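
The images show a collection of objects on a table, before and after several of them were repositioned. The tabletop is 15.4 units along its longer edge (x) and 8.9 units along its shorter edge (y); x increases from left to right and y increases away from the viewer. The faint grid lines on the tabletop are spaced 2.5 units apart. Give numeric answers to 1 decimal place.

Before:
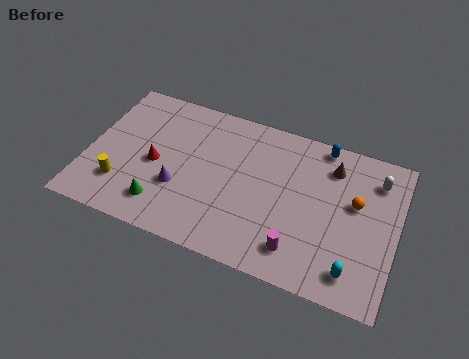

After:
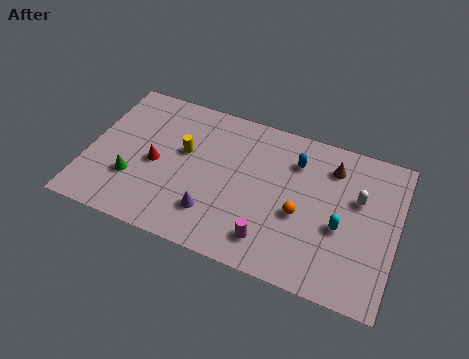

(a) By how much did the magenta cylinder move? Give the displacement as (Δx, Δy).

(-1.4, 0.0)

The magenta cylinder was at about (10.8, 1.7) and moved to about (9.4, 1.7).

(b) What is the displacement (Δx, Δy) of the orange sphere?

(-2.6, -1.6)

From the two frames, the orange sphere sits at roughly (13.3, 5.3) before and (10.7, 3.7) after.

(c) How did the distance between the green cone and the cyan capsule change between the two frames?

+0.8

They were about 9.5 units apart before and 10.3 after — 0.8 units further apart.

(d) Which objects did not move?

the red cone and the brown cone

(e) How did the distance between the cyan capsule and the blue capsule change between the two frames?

-3.0

The distance was about 6.9 in the first image and 3.9 in the second, so they moved 3.0 units closer together.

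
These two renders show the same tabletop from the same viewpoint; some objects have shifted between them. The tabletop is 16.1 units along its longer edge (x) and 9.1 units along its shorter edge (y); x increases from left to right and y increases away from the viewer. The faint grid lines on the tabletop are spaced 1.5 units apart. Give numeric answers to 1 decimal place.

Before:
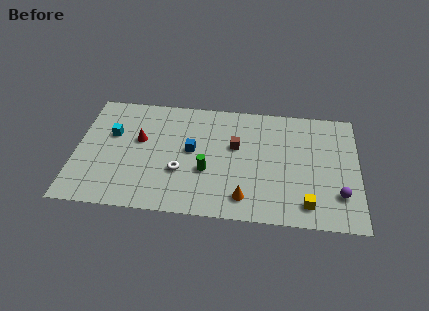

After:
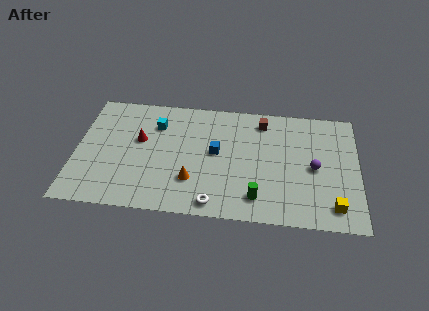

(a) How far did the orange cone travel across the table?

3.2

The orange cone was near (9.7, 1.6) before and (6.7, 2.6) after, so it travelled √(3.0² + 1.0²) ≈ 3.2 units.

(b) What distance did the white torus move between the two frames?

3.0

The white torus was near (6.0, 3.2) before and (8.0, 1.0) after, so it travelled √(2.0² + 2.2²) ≈ 3.0 units.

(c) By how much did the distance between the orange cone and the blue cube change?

-1.9

Before: roughly 4.5 units apart; after: 2.6. That's 1.9 units closer together.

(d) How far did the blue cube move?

1.4

The blue cube was near (6.6, 4.9) before and (8.0, 4.9) after, so it travelled √(1.4² + 0.0²) ≈ 1.4 units.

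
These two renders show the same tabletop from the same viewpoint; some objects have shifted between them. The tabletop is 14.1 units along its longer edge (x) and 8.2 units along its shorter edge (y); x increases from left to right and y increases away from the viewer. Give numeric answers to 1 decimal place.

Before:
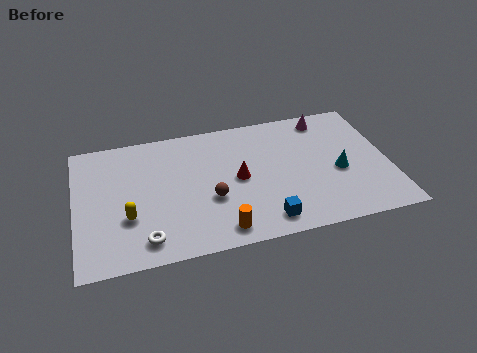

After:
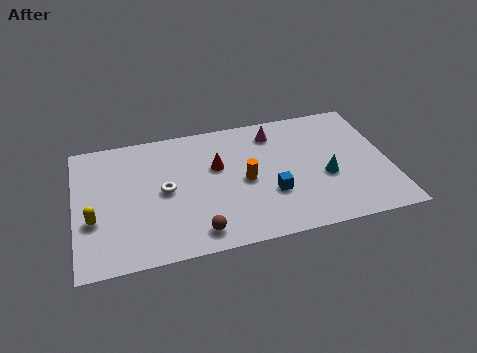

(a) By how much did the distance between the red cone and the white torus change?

-2.5

The distance was about 5.1 in the first image and 2.6 in the second, so they moved 2.5 units closer together.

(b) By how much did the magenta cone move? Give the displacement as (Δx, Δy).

(-2.4, -0.4)

From the two frames, the magenta cone sits at roughly (11.5, 7.1) before and (9.1, 6.7) after.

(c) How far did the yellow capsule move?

1.5

From (2.3, 2.8) to (0.8, 3.0), the yellow capsule covered √(1.5² + 0.2²) ≈ 1.5 units.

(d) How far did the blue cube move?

1.6

From (8.3, 1.2) to (8.7, 2.8), the blue cube covered √(0.4² + 1.6²) ≈ 1.6 units.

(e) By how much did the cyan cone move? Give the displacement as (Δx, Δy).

(-0.6, -0.2)

The cyan cone started near (11.8, 3.5) and ended near (11.2, 3.3).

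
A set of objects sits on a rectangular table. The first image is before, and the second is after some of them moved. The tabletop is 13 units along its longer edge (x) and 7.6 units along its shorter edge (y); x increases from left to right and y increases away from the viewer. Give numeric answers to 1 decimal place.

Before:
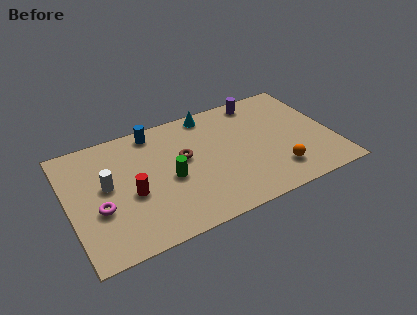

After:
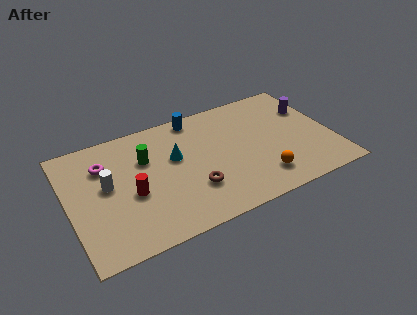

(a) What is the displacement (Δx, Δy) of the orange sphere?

(-0.8, -0.1)

The orange sphere was at about (10.0, 1.7) and moved to about (9.2, 1.6).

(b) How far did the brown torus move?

2.1

The brown torus moved from about (5.7, 4.4) to (5.9, 2.3), a distance of √(0.2² + 2.1²) ≈ 2.1.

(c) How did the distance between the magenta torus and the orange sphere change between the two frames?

-0.4

They were about 8.7 units apart before and 8.3 after — 0.4 units closer together.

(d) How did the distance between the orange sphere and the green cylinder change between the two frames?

+1.0

The distance was about 5.4 in the first image and 6.4 in the second, so they moved 1.0 units further apart.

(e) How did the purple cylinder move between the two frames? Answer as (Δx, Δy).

(2.4, -1.5)

The purple cylinder started near (9.8, 6.7) and ended near (12.2, 5.2).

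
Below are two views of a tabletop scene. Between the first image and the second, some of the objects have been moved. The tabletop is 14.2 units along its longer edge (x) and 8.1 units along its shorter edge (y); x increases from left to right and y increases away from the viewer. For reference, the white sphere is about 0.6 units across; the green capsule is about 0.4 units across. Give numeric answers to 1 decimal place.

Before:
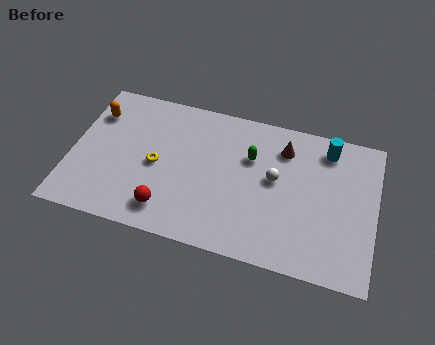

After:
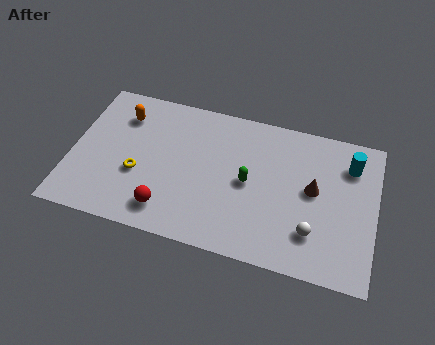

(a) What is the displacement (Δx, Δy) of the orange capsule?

(1.3, 0.2)

The orange capsule was at about (0.9, 6.0) and moved to about (2.2, 6.2).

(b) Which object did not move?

the red sphere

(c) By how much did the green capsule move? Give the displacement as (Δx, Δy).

(0.0, -1.4)

The green capsule started near (8.3, 5.4) and ended near (8.3, 4.0).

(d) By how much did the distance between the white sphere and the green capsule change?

+2.1

The distance was about 1.5 in the first image and 3.6 in the second, so they moved 2.1 units further apart.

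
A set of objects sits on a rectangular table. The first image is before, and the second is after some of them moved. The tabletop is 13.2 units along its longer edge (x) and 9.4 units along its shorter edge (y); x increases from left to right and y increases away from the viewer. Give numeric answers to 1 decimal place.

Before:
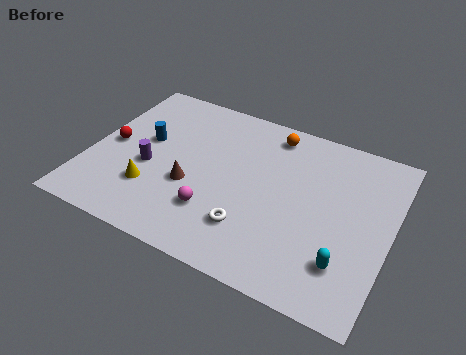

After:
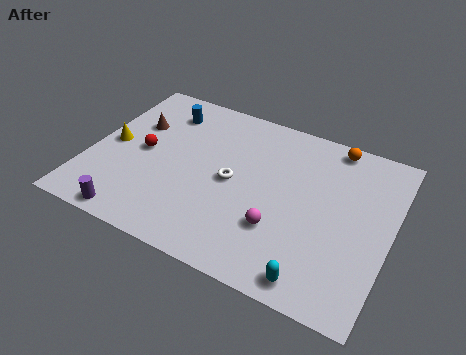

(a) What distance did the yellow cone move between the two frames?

2.8

From (3.0, 2.7) to (0.9, 4.6), the yellow cone covered √(2.1² + 1.9²) ≈ 2.8 units.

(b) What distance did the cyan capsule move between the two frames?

1.7

The cyan capsule was near (11.5, 2.3) before and (10.4, 1.0) after, so it travelled √(1.1² + 1.3²) ≈ 1.7 units.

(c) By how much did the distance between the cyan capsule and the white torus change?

+1.4

They were about 4.1 units apart before and 5.5 after — 1.4 units further apart.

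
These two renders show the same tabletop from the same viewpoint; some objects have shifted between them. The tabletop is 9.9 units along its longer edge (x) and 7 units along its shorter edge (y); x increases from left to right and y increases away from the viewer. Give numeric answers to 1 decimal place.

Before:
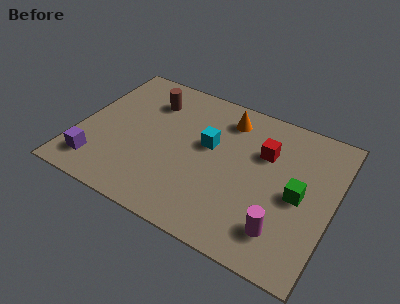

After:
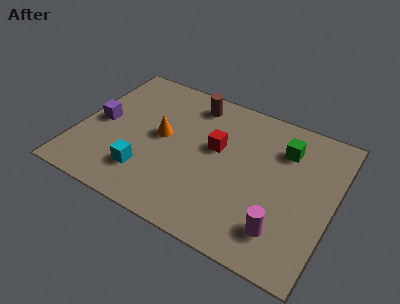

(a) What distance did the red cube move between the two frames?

1.9

From (7.1, 4.7) to (5.3, 4.1), the red cube covered √(1.8² + 0.6²) ≈ 1.9 units.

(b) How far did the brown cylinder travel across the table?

1.7

The brown cylinder was near (2.5, 5.3) before and (4.1, 5.9) after, so it travelled √(1.6² + 0.6²) ≈ 1.7 units.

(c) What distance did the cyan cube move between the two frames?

3.2

From (5.0, 4.1) to (2.9, 1.7), the cyan cube covered √(2.1² + 2.4²) ≈ 3.2 units.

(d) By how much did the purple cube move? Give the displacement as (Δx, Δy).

(-0.2, 2.1)

The purple cube started near (1.0, 1.3) and ended near (0.8, 3.4).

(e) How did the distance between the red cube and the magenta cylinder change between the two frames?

+0.5

Before: roughly 3.4 units apart; after: 3.9. That's 0.5 units further apart.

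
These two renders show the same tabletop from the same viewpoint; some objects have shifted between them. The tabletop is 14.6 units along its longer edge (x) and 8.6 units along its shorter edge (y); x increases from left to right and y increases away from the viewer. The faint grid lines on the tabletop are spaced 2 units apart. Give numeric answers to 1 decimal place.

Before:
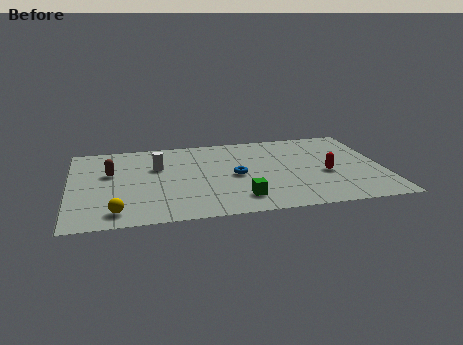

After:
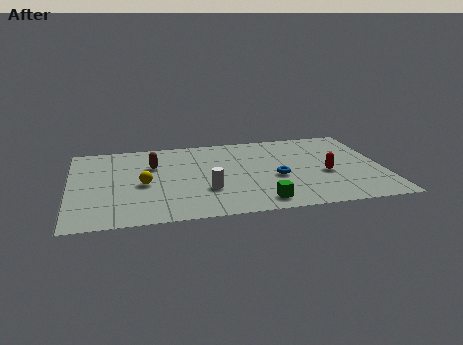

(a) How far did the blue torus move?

2.0

From (7.7, 4.1) to (9.6, 3.6), the blue torus covered √(1.9² + 0.5²) ≈ 2.0 units.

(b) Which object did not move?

the red capsule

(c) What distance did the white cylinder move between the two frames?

3.6

The white cylinder was near (4.1, 5.6) before and (6.3, 2.8) after, so it travelled √(2.2² + 2.8²) ≈ 3.6 units.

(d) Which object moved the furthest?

the white cylinder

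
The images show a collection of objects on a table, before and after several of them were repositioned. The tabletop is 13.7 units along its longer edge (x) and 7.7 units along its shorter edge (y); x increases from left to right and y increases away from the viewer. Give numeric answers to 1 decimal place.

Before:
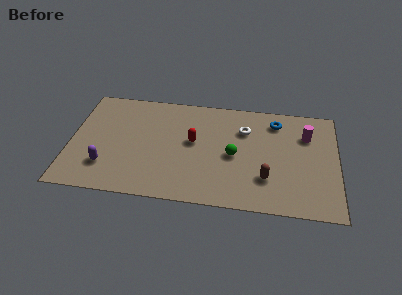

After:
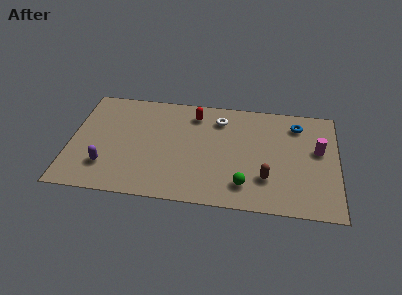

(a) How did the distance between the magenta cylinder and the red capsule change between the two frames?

+0.7

They were about 5.9 units apart before and 6.6 after — 0.7 units further apart.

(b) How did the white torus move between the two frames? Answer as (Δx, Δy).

(-1.3, 0.6)

The white torus started near (8.9, 5.5) and ended near (7.6, 6.1).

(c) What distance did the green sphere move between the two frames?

2.1

The green sphere was near (8.4, 3.6) before and (9.0, 1.6) after, so it travelled √(0.6² + 2.0²) ≈ 2.1 units.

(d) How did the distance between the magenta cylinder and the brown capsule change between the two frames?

-0.4

They were about 3.9 units apart before and 3.5 after — 0.4 units closer together.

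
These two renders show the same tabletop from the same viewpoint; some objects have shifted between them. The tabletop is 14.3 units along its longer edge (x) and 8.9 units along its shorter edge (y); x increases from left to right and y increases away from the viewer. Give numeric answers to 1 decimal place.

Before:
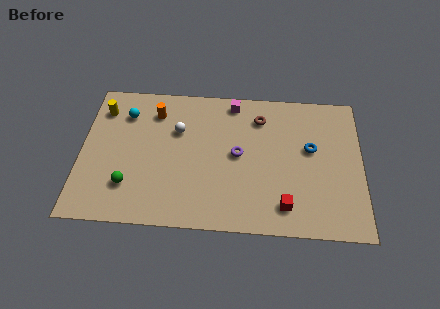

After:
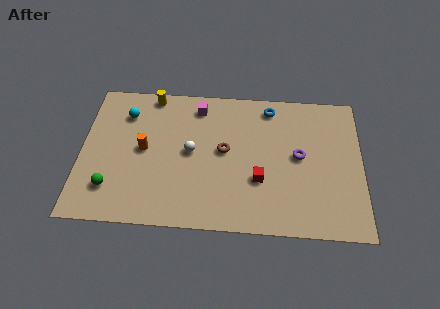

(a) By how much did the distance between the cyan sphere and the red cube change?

-1.9

They were about 9.7 units apart before and 7.8 after — 1.9 units closer together.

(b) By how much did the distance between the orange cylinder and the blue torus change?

-1.1

The distance was about 8.2 in the first image and 7.1 in the second, so they moved 1.1 units closer together.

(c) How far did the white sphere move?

1.5

From (4.9, 5.9) to (5.6, 4.6), the white sphere covered √(0.7² + 1.3²) ≈ 1.5 units.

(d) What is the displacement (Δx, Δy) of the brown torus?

(-1.8, -2.2)

The brown torus started near (9.1, 7.0) and ended near (7.3, 4.8).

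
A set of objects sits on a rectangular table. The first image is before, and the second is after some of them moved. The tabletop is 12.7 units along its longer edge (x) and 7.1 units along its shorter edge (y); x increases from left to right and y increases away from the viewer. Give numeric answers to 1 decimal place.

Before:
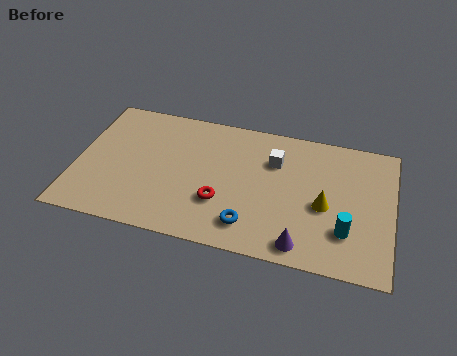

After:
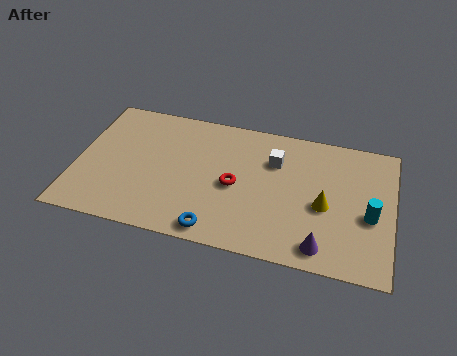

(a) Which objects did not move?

the yellow cone and the white cube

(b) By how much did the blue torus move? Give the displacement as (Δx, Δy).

(-1.3, -0.6)

The blue torus was at about (7.1, 1.4) and moved to about (5.8, 0.8).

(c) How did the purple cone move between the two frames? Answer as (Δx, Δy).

(0.8, 0.1)

From the two frames, the purple cone sits at roughly (9.2, 0.9) before and (10.0, 1.0) after.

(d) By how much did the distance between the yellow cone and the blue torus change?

+1.4

The distance was about 3.4 in the first image and 4.8 in the second, so they moved 1.4 units further apart.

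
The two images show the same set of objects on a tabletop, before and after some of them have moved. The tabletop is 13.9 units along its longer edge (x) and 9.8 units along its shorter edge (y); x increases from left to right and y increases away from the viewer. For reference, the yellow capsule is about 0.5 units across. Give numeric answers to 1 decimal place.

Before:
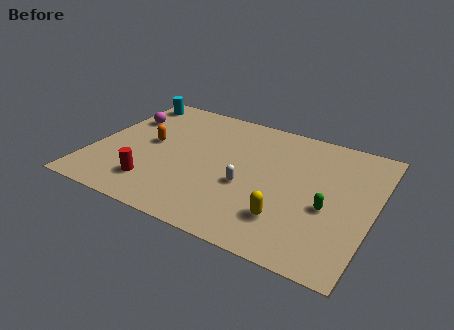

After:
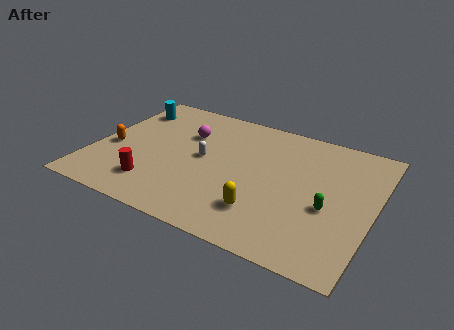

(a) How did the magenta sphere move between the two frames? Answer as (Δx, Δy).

(3.2, -0.1)

The magenta sphere was at about (1.1, 6.8) and moved to about (4.3, 6.7).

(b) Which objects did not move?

the green capsule and the red cylinder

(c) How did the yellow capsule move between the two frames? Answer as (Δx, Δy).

(-1.2, 0.0)

From the two frames, the yellow capsule sits at roughly (10.0, 2.4) before and (8.8, 2.4) after.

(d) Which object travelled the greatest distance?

the magenta sphere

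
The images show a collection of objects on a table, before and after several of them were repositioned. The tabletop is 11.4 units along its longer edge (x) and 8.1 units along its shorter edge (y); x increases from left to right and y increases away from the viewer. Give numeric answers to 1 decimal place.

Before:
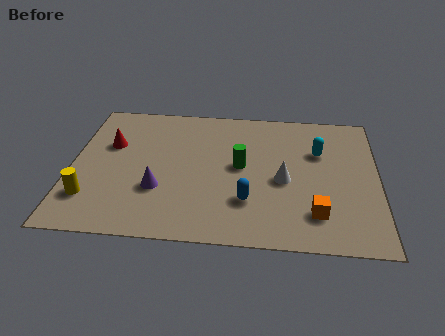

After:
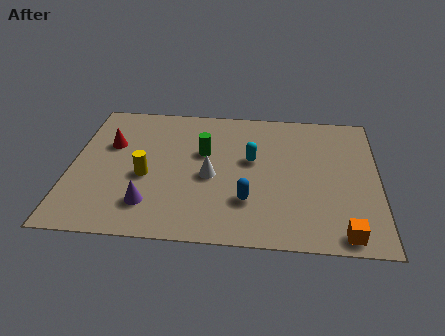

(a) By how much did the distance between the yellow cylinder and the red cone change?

-1.0

The distance was about 3.3 in the first image and 2.3 in the second, so they moved 1.0 units closer together.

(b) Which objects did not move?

the red cone and the blue capsule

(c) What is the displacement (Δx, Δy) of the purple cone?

(-0.3, -0.9)

From the two frames, the purple cone sits at roughly (3.3, 2.7) before and (3.0, 1.8) after.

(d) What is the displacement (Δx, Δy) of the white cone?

(-2.7, 0.0)

The white cone was at about (7.9, 3.6) and moved to about (5.2, 3.6).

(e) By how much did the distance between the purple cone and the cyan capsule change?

-1.8

They were about 6.5 units apart before and 4.7 after — 1.8 units closer together.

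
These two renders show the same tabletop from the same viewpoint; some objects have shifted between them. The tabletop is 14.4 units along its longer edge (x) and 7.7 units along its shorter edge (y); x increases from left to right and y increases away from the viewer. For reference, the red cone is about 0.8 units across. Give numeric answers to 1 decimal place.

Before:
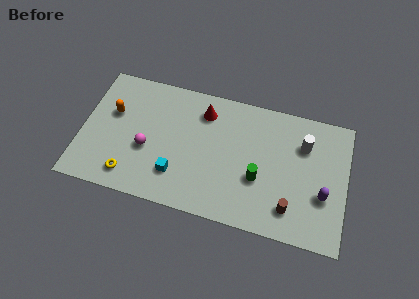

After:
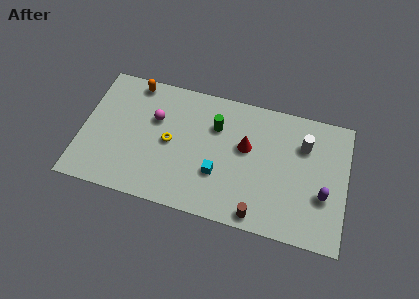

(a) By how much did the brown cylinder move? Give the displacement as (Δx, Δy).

(-1.7, -0.8)

The brown cylinder started near (11.5, 1.6) and ended near (9.8, 0.8).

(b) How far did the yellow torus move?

3.2

From (2.8, 1.3) to (4.8, 3.8), the yellow torus covered √(2.0² + 2.5²) ≈ 3.2 units.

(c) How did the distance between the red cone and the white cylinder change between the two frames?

-2.3

They were about 5.5 units apart before and 3.2 after — 2.3 units closer together.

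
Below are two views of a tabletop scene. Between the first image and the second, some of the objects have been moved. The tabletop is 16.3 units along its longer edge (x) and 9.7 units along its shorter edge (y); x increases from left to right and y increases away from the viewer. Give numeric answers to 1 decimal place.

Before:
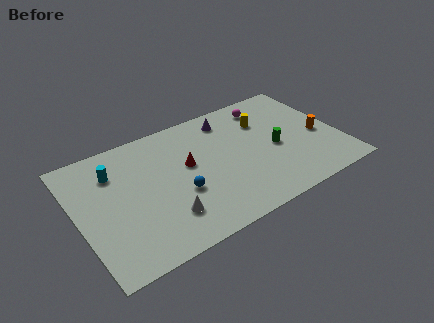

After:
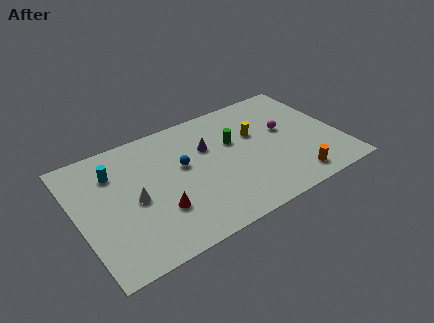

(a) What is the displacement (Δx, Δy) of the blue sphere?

(0.5, 2.0)

The blue sphere started near (6.1, 3.7) and ended near (6.6, 5.7).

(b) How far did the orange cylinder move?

3.6

From (15.1, 4.2) to (12.9, 1.4), the orange cylinder covered √(2.2² + 2.8²) ≈ 3.6 units.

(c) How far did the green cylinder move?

2.9

The green cylinder was near (12.3, 4.4) before and (9.9, 6.1) after, so it travelled √(2.4² + 1.7²) ≈ 2.9 units.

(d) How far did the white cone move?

2.6

The white cone moved from about (5.0, 2.4) to (3.4, 4.5), a distance of √(1.6² + 2.1²) ≈ 2.6.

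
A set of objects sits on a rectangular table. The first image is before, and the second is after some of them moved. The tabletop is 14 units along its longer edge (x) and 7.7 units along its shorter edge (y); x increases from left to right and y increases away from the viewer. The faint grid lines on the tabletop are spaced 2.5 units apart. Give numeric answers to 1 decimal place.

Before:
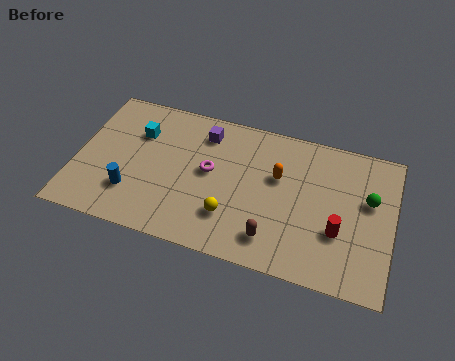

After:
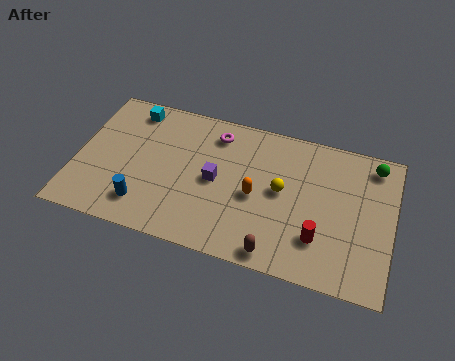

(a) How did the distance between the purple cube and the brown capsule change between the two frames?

-1.6

They were about 5.8 units apart before and 4.2 after — 1.6 units closer together.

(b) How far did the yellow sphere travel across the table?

2.9

The yellow sphere moved from about (7.0, 2.1) to (9.1, 4.1), a distance of √(2.1² + 2.0²) ≈ 2.9.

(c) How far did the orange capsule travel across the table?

1.6

From (8.9, 4.8) to (8.0, 3.5), the orange capsule covered √(0.9² + 1.3²) ≈ 1.6 units.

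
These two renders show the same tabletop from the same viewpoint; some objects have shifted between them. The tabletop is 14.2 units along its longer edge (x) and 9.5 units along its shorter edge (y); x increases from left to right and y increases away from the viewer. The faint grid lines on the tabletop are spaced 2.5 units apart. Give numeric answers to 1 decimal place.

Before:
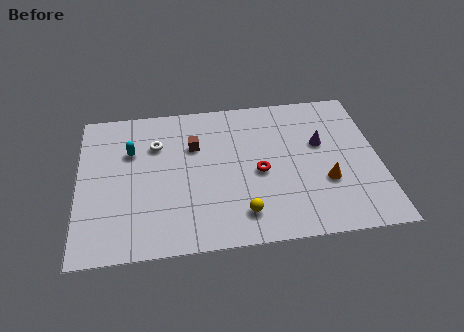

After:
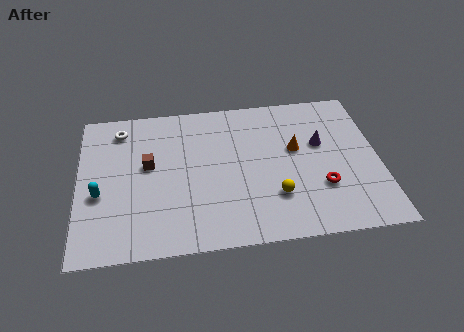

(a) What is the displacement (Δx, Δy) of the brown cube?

(-2.2, -1.0)

The brown cube was at about (5.5, 6.4) and moved to about (3.3, 5.4).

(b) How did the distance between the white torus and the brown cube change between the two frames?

+1.0

The distance was about 1.8 in the first image and 2.8 in the second, so they moved 1.0 units further apart.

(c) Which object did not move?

the purple cone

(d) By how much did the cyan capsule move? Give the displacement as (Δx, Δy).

(-1.5, -2.6)

From the two frames, the cyan capsule sits at roughly (2.5, 6.4) before and (1.0, 3.8) after.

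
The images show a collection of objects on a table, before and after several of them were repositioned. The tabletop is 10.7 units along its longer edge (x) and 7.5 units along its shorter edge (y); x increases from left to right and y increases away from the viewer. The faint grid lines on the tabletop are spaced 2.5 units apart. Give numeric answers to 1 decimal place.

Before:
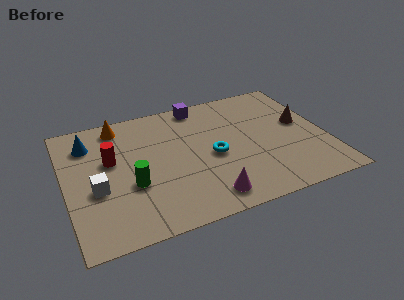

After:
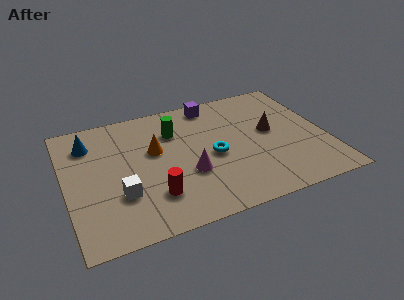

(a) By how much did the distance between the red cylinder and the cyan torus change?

-1.2

They were about 4.2 units apart before and 3.0 after — 1.2 units closer together.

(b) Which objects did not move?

the cyan torus and the blue cone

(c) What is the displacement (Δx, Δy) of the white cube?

(0.9, -0.6)

From the two frames, the white cube sits at roughly (1.2, 3.0) before and (2.1, 2.4) after.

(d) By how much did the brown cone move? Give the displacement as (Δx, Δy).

(-1.3, -0.1)

The brown cone was at about (9.8, 4.2) and moved to about (8.5, 4.1).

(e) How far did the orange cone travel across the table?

2.4

The orange cone was near (2.4, 6.5) before and (3.7, 4.5) after, so it travelled √(1.3² + 2.0²) ≈ 2.4 units.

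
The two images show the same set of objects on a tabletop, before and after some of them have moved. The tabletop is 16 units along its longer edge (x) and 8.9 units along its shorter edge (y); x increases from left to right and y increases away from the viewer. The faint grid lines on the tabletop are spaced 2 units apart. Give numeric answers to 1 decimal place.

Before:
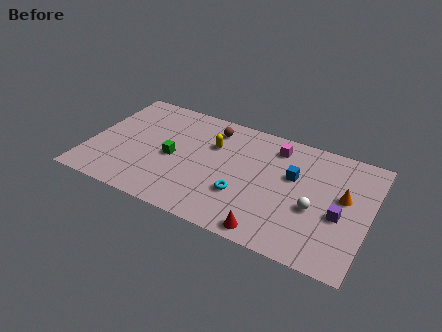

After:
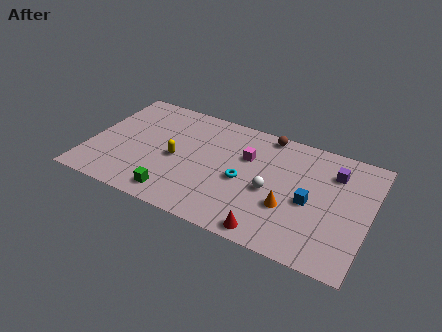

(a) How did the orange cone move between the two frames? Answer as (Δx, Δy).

(-2.9, -2.0)

From the two frames, the orange cone sits at roughly (14.5, 5.1) before and (11.6, 3.1) after.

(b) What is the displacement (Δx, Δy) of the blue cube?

(1.1, -1.5)

From the two frames, the blue cube sits at roughly (11.6, 5.5) before and (12.7, 4.0) after.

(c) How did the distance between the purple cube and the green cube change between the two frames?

+0.5

They were about 9.6 units apart before and 10.1 after — 0.5 units further apart.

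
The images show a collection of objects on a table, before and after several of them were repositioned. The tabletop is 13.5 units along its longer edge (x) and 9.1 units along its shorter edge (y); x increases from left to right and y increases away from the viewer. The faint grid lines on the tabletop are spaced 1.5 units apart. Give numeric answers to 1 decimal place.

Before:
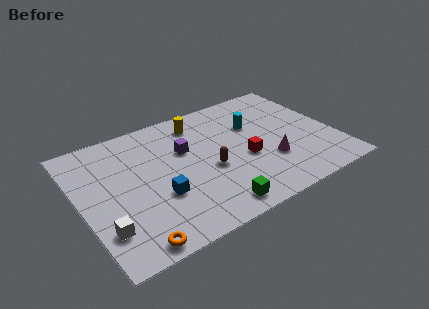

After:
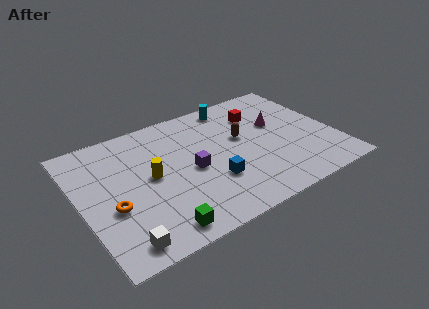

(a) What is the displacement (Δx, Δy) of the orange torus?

(-0.6, 2.7)

The orange torus was at about (2.1, 0.8) and moved to about (1.5, 3.5).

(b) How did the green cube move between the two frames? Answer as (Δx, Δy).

(-2.9, 0.0)

The green cube was at about (6.4, 1.1) and moved to about (3.5, 1.1).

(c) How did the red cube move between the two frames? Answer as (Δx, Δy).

(1.3, 3.0)

The red cube started near (8.6, 3.7) and ended near (9.9, 6.7).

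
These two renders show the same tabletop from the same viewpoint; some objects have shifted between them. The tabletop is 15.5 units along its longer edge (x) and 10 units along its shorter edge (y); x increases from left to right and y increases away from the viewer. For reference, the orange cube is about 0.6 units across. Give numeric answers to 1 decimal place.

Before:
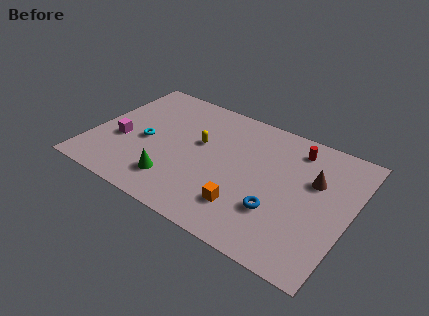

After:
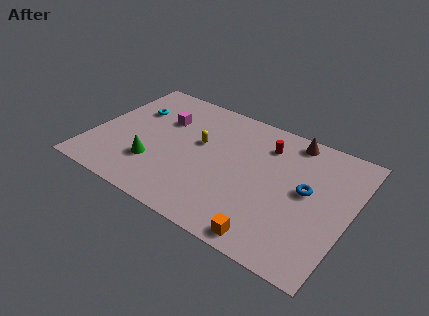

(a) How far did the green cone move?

1.6

From (5.4, 2.2) to (4.0, 2.9), the green cone covered √(1.4² + 0.7²) ≈ 1.6 units.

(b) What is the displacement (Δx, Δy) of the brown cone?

(-1.7, 2.5)

The brown cone started near (13.2, 6.4) and ended near (11.5, 8.9).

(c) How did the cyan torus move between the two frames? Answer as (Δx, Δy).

(-1.2, 2.3)

From the two frames, the cyan torus sits at roughly (3.2, 4.5) before and (2.0, 6.8) after.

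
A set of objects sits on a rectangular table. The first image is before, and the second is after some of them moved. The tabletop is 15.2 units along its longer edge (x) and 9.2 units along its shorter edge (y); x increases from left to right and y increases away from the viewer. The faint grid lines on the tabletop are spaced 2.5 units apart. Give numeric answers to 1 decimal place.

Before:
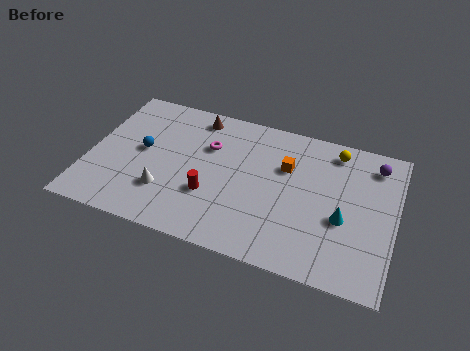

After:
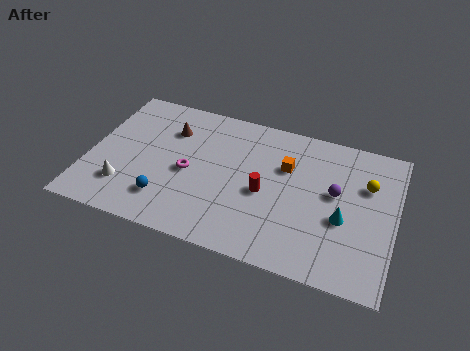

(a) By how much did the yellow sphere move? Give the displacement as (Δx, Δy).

(1.7, -1.7)

The yellow sphere started near (12.0, 7.9) and ended near (13.7, 6.2).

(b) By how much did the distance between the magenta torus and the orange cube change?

+1.2

Before: roughly 3.9 units apart; after: 5.1. That's 1.2 units further apart.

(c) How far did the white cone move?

2.0

The white cone was near (4.0, 2.6) before and (2.0, 2.3) after, so it travelled √(2.0² + 0.3²) ≈ 2.0 units.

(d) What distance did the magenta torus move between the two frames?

2.2

The magenta torus moved from about (5.8, 6.2) to (5.0, 4.2), a distance of √(0.8² + 2.0²) ≈ 2.2.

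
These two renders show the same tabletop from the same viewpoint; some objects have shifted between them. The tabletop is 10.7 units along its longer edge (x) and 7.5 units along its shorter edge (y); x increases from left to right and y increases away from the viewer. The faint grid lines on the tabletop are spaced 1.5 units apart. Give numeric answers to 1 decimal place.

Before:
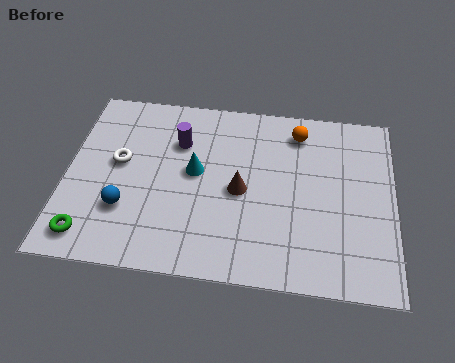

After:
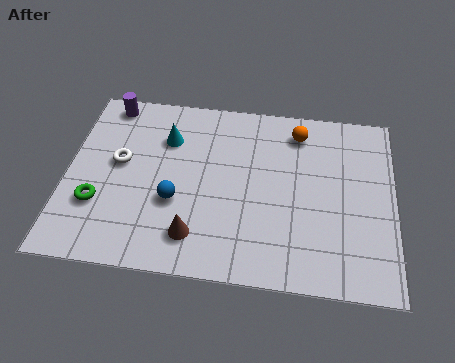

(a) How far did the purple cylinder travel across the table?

2.8

The purple cylinder was near (3.6, 5.3) before and (1.2, 6.7) after, so it travelled √(2.4² + 1.4²) ≈ 2.8 units.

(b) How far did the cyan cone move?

1.6

From (4.2, 4.1) to (3.2, 5.4), the cyan cone covered √(1.0² + 1.3²) ≈ 1.6 units.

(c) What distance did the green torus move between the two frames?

1.3

The green torus moved from about (0.9, 1.1) to (1.1, 2.4), a distance of √(0.2² + 1.3²) ≈ 1.3.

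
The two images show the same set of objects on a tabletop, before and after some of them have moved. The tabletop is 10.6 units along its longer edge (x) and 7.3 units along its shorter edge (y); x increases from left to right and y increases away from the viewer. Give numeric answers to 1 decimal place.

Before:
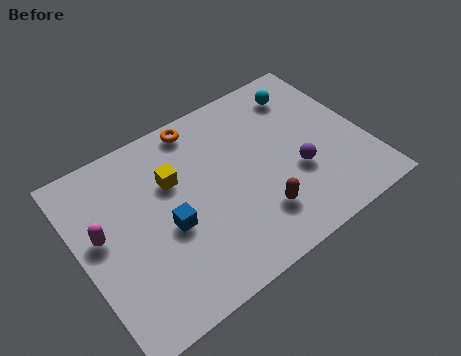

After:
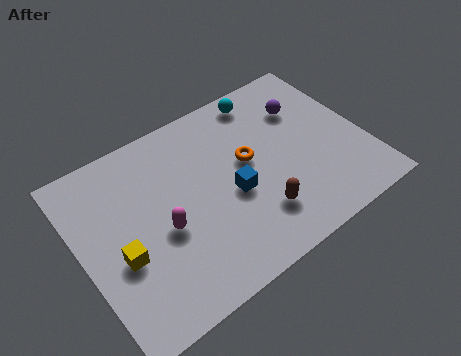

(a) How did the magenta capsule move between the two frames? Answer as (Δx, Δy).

(2.1, -1.0)

The magenta capsule started near (0.8, 4.1) and ended near (2.9, 3.1).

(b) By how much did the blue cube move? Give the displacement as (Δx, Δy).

(2.4, 0.0)

The blue cube was at about (3.1, 3.1) and moved to about (5.5, 3.1).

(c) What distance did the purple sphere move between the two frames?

2.6

The purple sphere moved from about (7.9, 2.7) to (8.7, 5.2), a distance of √(0.8² + 2.5²) ≈ 2.6.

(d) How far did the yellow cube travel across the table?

3.0

From (3.6, 4.8) to (1.3, 2.9), the yellow cube covered √(2.3² + 1.9²) ≈ 3.0 units.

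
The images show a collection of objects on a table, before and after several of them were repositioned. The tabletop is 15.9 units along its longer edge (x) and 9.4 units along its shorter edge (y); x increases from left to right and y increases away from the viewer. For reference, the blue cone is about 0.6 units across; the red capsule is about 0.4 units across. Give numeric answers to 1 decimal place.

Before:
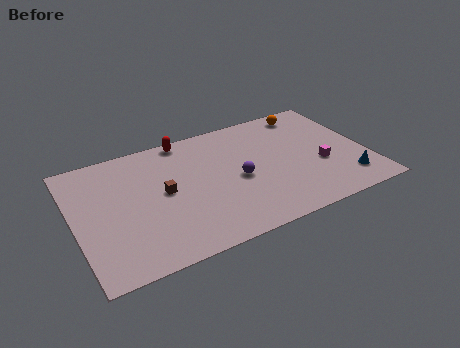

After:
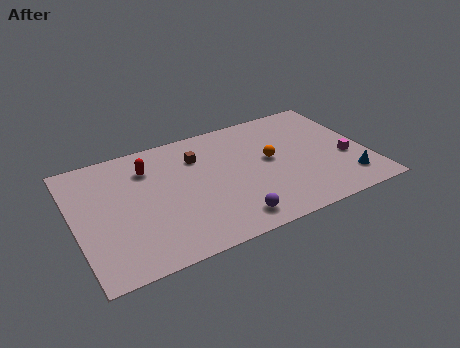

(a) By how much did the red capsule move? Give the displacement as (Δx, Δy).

(-2.2, -1.5)

From the two frames, the red capsule sits at roughly (6.4, 8.6) before and (4.2, 7.1) after.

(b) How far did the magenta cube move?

1.4

The magenta cube moved from about (13.3, 3.6) to (14.7, 3.6), a distance of √(1.4² + 0.0²) ≈ 1.4.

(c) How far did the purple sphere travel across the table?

3.0

The purple sphere moved from about (8.8, 4.3) to (8.0, 1.4), a distance of √(0.8² + 2.9²) ≈ 3.0.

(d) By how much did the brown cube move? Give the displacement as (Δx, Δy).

(2.1, 2.0)

From the two frames, the brown cube sits at roughly (4.8, 4.9) before and (6.9, 6.9) after.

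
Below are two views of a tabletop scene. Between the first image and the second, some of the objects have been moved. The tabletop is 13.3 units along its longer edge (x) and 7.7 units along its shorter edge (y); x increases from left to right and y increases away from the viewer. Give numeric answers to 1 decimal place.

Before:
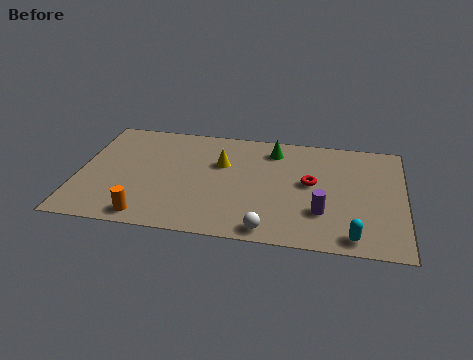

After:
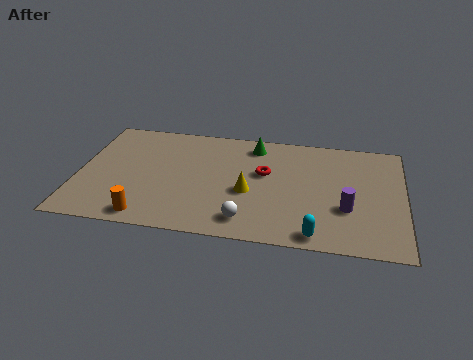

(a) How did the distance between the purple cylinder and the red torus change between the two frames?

+1.9

Before: roughly 2.0 units apart; after: 3.9. That's 1.9 units further apart.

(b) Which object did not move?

the orange cylinder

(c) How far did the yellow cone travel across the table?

2.2

From (5.8, 5.0) to (7.0, 3.2), the yellow cone covered √(1.2² + 1.8²) ≈ 2.2 units.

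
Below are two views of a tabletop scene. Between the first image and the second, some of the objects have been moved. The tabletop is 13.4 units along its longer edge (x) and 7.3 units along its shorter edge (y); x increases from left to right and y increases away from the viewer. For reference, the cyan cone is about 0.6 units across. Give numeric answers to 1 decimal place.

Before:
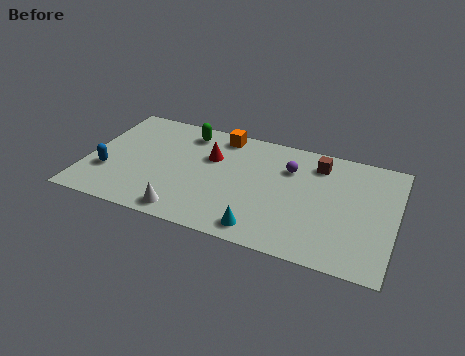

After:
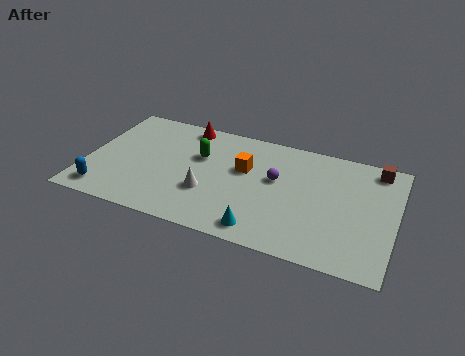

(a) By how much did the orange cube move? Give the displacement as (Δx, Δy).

(1.2, -1.9)

From the two frames, the orange cube sits at roughly (5.6, 6.4) before and (6.8, 4.5) after.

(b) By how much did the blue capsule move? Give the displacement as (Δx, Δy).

(0.0, -1.3)

From the two frames, the blue capsule sits at roughly (1.0, 2.4) before and (1.0, 1.1) after.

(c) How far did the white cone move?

1.8

From (4.6, 0.9) to (5.4, 2.5), the white cone covered √(0.8² + 1.6²) ≈ 1.8 units.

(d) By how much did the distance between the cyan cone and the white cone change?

-0.4

The distance was about 3.3 in the first image and 2.9 in the second, so they moved 0.4 units closer together.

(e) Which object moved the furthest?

the brown cube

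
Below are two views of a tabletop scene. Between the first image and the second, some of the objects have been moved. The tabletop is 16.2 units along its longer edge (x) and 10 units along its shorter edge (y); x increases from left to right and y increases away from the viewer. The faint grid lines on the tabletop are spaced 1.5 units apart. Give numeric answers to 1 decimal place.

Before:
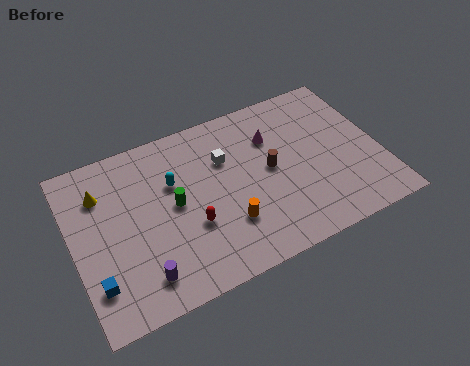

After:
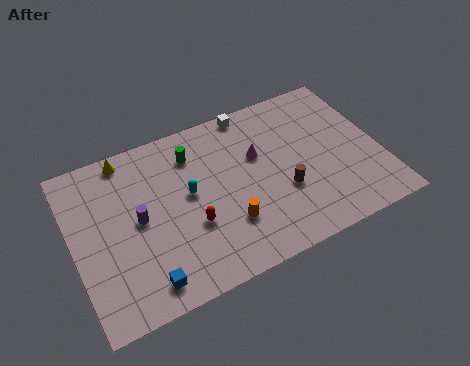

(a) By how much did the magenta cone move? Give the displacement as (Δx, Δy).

(-0.9, -0.8)

From the two frames, the magenta cone sits at roughly (10.8, 7.1) before and (9.9, 6.3) after.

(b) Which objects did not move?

the orange cylinder and the red capsule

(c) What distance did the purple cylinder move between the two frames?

3.3

The purple cylinder was near (3.2, 1.8) before and (3.4, 5.1) after, so it travelled √(0.2² + 3.3²) ≈ 3.3 units.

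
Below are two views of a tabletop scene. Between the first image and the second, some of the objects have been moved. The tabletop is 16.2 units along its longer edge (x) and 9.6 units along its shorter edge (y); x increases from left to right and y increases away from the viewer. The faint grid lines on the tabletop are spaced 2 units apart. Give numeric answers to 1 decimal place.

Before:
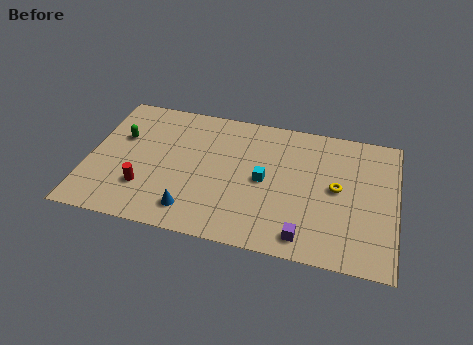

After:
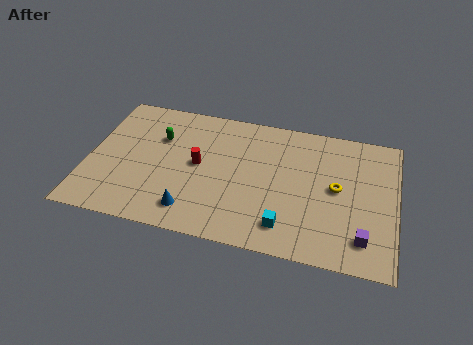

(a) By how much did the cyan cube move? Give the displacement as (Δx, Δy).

(1.3, -2.9)

The cyan cube started near (9.3, 4.7) and ended near (10.6, 1.8).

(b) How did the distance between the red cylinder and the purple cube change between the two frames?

+0.7

The distance was about 8.6 in the first image and 9.3 in the second, so they moved 0.7 units further apart.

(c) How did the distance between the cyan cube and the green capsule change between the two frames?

+0.6

The distance was about 7.8 in the first image and 8.4 in the second, so they moved 0.6 units further apart.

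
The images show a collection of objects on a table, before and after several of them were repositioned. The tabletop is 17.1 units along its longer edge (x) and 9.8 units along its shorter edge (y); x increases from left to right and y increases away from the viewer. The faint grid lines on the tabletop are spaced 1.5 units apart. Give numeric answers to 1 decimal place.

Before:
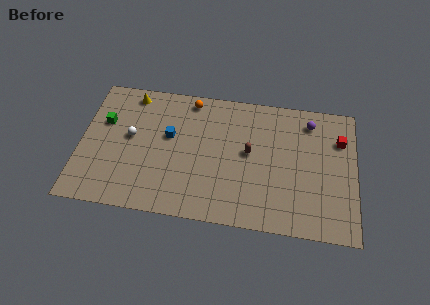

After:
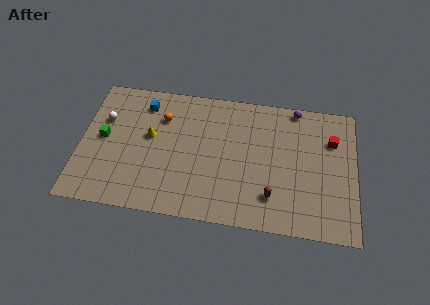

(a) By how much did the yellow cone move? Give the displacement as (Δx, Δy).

(1.3, -3.0)

From the two frames, the yellow cone sits at roughly (3.0, 8.6) before and (4.3, 5.6) after.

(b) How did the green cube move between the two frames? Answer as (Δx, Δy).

(0.0, -1.2)

The green cube was at about (1.4, 6.3) and moved to about (1.4, 5.1).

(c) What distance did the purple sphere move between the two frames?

1.3

The purple sphere moved from about (14.2, 8.1) to (13.3, 9.0), a distance of √(0.9² + 0.9²) ≈ 1.3.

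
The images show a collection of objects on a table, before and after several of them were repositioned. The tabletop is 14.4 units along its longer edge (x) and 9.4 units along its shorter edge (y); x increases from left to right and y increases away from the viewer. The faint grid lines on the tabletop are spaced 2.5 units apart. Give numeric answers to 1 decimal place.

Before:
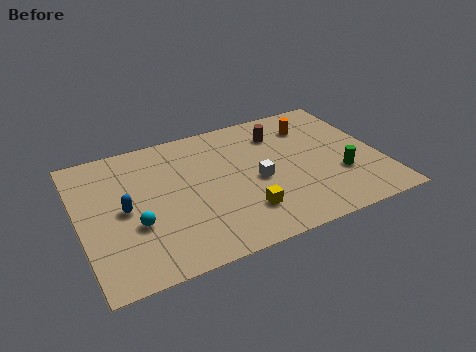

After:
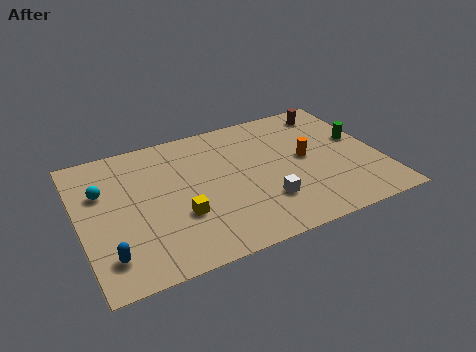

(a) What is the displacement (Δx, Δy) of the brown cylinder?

(2.7, 0.8)

The brown cylinder was at about (9.9, 7.2) and moved to about (12.6, 8.0).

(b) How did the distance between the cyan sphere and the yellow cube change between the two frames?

-0.6

Before: roughly 5.1 units apart; after: 4.5. That's 0.6 units closer together.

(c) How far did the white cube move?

1.6

From (8.4, 4.2) to (8.6, 2.6), the white cube covered √(0.2² + 1.6²) ≈ 1.6 units.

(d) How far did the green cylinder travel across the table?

2.6

The green cylinder was near (12.3, 3.1) before and (13.6, 5.4) after, so it travelled √(1.3² + 2.3²) ≈ 2.6 units.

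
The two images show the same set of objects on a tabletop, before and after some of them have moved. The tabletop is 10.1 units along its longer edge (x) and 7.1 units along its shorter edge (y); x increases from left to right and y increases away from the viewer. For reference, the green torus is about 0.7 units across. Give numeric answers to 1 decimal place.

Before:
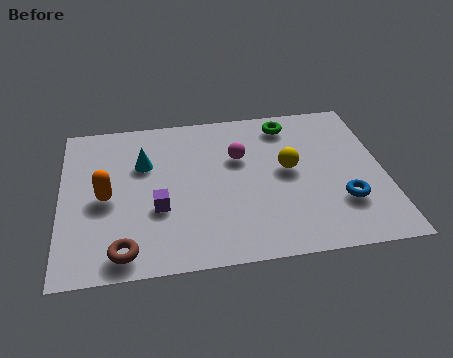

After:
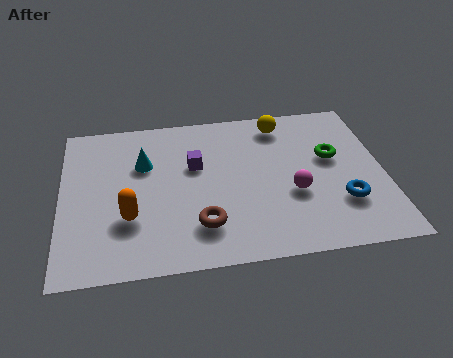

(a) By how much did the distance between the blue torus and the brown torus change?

-2.5

The distance was about 6.9 in the first image and 4.4 in the second, so they moved 2.5 units closer together.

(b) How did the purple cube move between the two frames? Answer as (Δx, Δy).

(1.2, 1.8)

The purple cube was at about (3.0, 2.6) and moved to about (4.2, 4.4).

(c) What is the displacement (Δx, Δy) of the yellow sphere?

(-0.1, 2.2)

From the two frames, the yellow sphere sits at roughly (7.1, 3.8) before and (7.0, 6.0) after.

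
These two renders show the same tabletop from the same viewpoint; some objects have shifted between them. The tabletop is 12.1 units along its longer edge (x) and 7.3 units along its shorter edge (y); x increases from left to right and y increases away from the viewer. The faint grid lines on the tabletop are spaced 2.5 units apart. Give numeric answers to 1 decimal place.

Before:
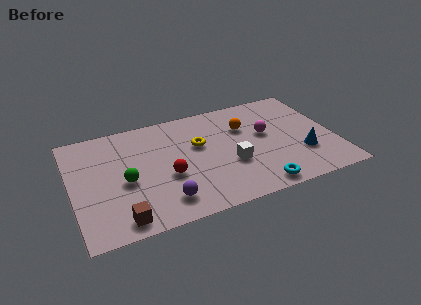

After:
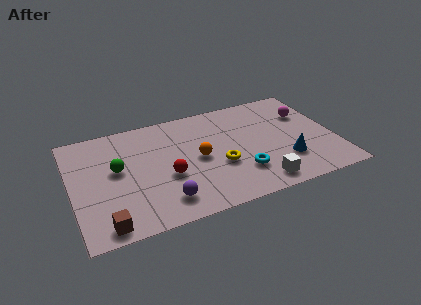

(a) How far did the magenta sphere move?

2.2

From (9.0, 4.2) to (11.0, 5.0), the magenta sphere covered √(2.0² + 0.8²) ≈ 2.2 units.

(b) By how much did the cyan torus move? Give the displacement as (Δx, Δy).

(-0.6, 1.2)

From the two frames, the cyan torus sits at roughly (8.2, 0.8) before and (7.6, 2.0) after.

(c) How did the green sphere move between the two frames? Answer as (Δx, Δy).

(-0.3, 0.9)

From the two frames, the green sphere sits at roughly (2.4, 3.2) before and (2.1, 4.1) after.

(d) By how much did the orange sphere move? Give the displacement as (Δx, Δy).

(-2.3, -1.4)

The orange sphere started near (8.1, 5.0) and ended near (5.8, 3.6).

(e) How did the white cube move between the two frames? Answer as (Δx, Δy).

(1.1, -1.7)

The white cube was at about (7.2, 2.7) and moved to about (8.3, 1.0).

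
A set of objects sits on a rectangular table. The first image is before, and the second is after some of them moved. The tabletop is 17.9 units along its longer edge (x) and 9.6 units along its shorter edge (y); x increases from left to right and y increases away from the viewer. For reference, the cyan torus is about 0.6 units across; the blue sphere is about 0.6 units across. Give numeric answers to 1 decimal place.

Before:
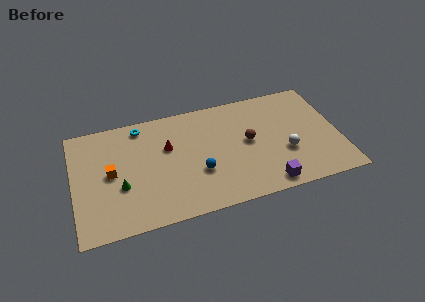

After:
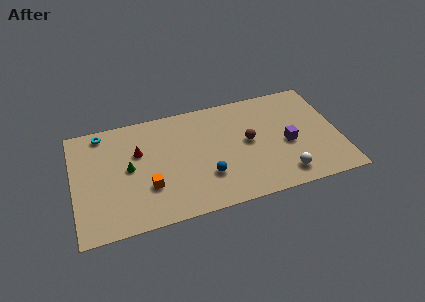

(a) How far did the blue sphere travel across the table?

0.7

The blue sphere moved from about (8.3, 3.4) to (8.8, 2.9), a distance of √(0.5² + 0.5²) ≈ 0.7.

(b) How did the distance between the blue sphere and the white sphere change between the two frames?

-0.6

The distance was about 5.9 in the first image and 5.3 in the second, so they moved 0.6 units closer together.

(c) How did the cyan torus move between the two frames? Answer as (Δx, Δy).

(-2.6, 0.1)

The cyan torus was at about (4.7, 8.4) and moved to about (2.1, 8.5).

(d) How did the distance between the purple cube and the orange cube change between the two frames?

-1.3

The distance was about 10.9 in the first image and 9.6 in the second, so they moved 1.3 units closer together.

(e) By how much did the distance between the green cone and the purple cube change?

+0.8

Before: roughly 9.9 units apart; after: 10.7. That's 0.8 units further apart.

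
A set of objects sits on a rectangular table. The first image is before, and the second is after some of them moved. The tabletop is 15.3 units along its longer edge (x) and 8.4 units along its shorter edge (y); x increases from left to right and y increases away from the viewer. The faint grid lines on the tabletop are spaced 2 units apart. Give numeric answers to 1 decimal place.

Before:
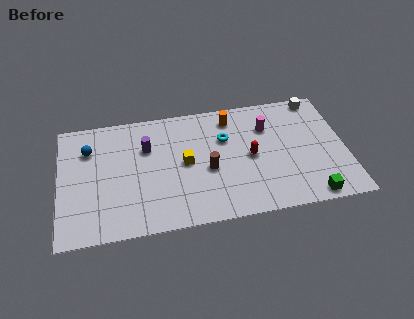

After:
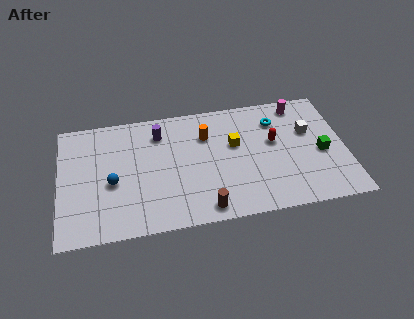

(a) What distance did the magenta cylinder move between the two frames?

2.2

The magenta cylinder moved from about (11.2, 6.0) to (13.0, 7.3), a distance of √(1.8² + 1.3²) ≈ 2.2.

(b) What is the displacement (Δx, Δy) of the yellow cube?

(2.7, 0.8)

From the two frames, the yellow cube sits at roughly (6.7, 4.3) before and (9.4, 5.1) after.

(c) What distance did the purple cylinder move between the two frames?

1.1

The purple cylinder was near (4.7, 5.7) before and (5.4, 6.6) after, so it travelled √(0.7² + 0.9²) ≈ 1.1 units.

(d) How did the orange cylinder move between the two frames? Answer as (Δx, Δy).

(-1.4, -1.0)

The orange cylinder was at about (9.3, 7.0) and moved to about (7.9, 6.0).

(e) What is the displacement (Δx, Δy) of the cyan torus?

(2.8, 0.8)

From the two frames, the cyan torus sits at roughly (8.9, 5.6) before and (11.7, 6.4) after.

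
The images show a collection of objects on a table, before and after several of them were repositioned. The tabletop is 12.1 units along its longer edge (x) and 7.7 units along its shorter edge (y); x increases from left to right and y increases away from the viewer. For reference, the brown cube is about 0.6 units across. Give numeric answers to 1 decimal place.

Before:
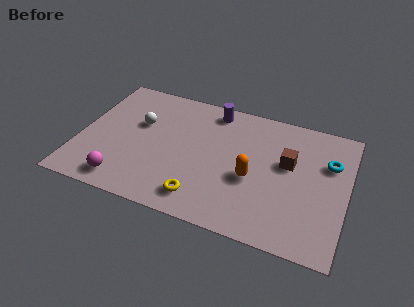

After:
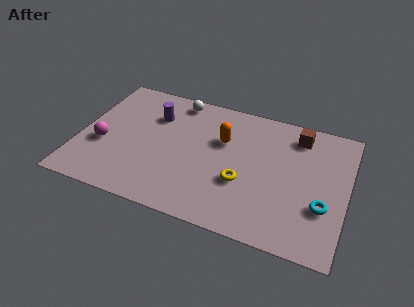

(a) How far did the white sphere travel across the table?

2.5

The white sphere moved from about (2.6, 4.8) to (4.1, 6.8), a distance of √(1.5² + 2.0²) ≈ 2.5.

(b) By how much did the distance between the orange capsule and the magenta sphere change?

-0.3

The distance was about 6.0 in the first image and 5.7 in the second, so they moved 0.3 units closer together.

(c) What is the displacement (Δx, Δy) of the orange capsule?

(-1.5, 1.8)

The orange capsule was at about (7.9, 3.2) and moved to about (6.4, 5.0).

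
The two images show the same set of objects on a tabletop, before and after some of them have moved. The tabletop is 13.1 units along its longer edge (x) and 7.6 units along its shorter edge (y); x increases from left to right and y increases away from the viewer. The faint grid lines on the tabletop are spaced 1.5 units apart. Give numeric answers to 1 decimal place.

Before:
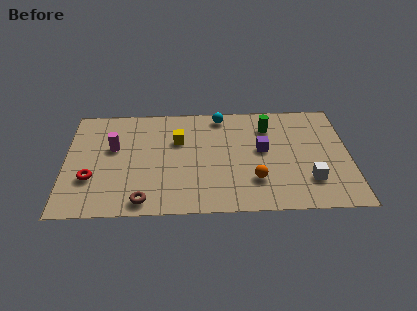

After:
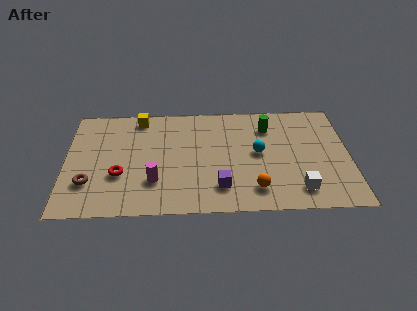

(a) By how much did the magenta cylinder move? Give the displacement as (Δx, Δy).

(1.9, -2.4)

The magenta cylinder was at about (2.2, 4.6) and moved to about (4.1, 2.2).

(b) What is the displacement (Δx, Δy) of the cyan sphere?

(1.7, -2.7)

The cyan sphere started near (7.2, 6.7) and ended near (8.9, 4.0).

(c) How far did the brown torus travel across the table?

2.8

The brown torus moved from about (3.6, 0.9) to (1.1, 2.2), a distance of √(2.5² + 1.3²) ≈ 2.8.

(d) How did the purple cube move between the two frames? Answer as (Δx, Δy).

(-2.0, -2.5)

From the two frames, the purple cube sits at roughly (9.1, 4.2) before and (7.1, 1.7) after.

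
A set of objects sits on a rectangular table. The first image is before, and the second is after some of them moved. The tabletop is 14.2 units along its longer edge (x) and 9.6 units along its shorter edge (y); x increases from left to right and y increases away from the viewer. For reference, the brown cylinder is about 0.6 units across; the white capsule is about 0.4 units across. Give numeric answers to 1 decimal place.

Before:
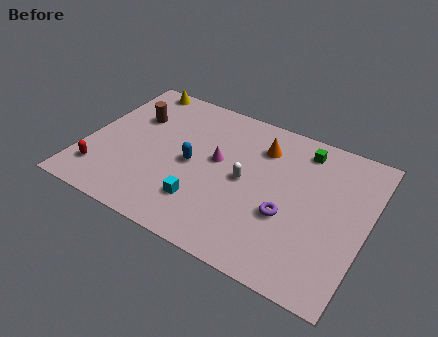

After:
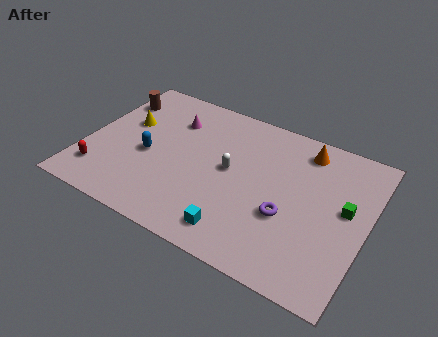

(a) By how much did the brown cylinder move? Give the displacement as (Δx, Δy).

(-1.2, 0.8)

From the two frames, the brown cylinder sits at roughly (2.1, 6.5) before and (0.9, 7.3) after.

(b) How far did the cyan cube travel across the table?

2.1

The cyan cube was near (6.3, 2.4) before and (8.2, 1.5) after, so it travelled √(1.9² + 0.9²) ≈ 2.1 units.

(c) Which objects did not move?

the red capsule and the purple torus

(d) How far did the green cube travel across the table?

3.8

From (10.6, 8.1) to (13.1, 5.3), the green cube covered √(2.5² + 2.8²) ≈ 3.8 units.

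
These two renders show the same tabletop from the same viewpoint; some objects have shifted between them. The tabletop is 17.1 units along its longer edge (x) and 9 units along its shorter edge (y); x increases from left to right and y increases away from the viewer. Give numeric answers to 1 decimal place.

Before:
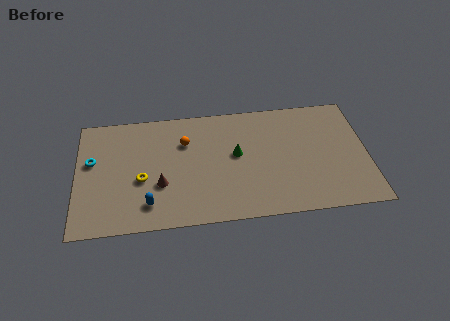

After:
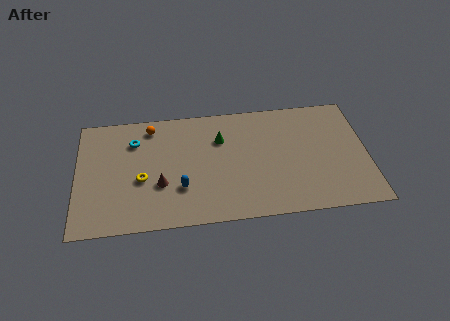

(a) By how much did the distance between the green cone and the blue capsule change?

-1.9

Before: roughly 6.1 units apart; after: 4.2. That's 1.9 units closer together.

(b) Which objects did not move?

the brown cone and the yellow torus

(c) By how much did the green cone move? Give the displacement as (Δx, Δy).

(-0.9, 1.3)

The green cone started near (9.4, 5.0) and ended near (8.5, 6.3).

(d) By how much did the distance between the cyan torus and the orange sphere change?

-4.2

They were about 5.6 units apart before and 1.4 after — 4.2 units closer together.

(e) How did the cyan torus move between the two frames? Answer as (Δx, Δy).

(2.5, 1.3)

The cyan torus was at about (0.9, 5.4) and moved to about (3.4, 6.7).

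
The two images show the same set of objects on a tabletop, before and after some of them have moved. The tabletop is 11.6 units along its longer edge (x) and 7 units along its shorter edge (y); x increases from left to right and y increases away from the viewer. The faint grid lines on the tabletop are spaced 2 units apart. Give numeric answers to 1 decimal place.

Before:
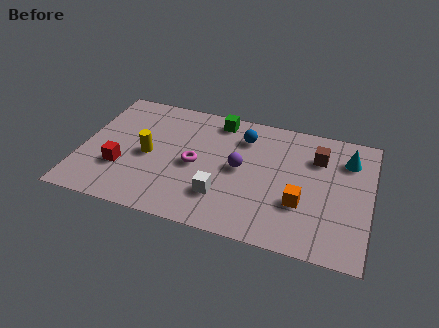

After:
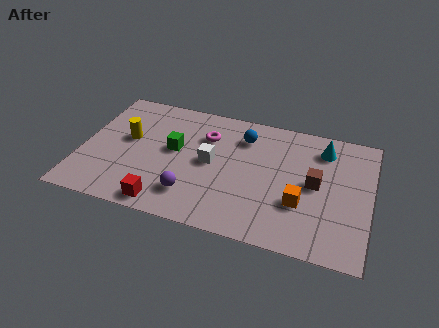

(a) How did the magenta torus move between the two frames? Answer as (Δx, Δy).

(0.3, 1.7)

From the two frames, the magenta torus sits at roughly (4.6, 3.3) before and (4.9, 5.0) after.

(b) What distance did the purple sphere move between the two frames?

2.7

From (6.4, 3.6) to (4.6, 1.6), the purple sphere covered √(1.8² + 2.0²) ≈ 2.7 units.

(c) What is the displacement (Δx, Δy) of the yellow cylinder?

(-0.9, 0.7)

From the two frames, the yellow cylinder sits at roughly (2.7, 3.3) before and (1.8, 4.0) after.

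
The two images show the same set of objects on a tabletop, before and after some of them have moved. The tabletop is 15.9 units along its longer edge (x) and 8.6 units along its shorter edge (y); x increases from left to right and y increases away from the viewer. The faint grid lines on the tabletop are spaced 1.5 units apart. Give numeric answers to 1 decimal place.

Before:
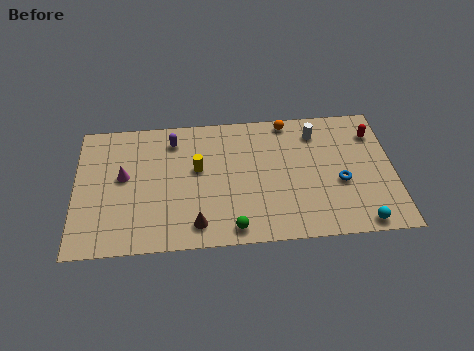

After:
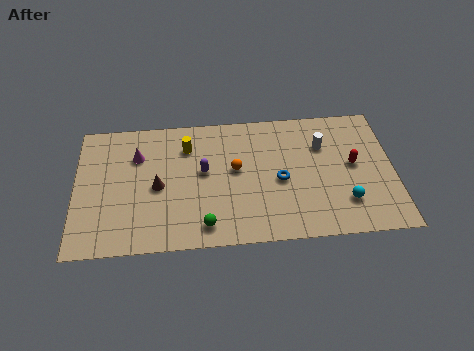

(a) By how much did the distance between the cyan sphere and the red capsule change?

-3.4

The distance was about 5.9 in the first image and 2.5 in the second, so they moved 3.4 units closer together.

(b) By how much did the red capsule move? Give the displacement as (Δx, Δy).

(-1.1, -2.0)

From the two frames, the red capsule sits at roughly (15.0, 6.6) before and (13.9, 4.6) after.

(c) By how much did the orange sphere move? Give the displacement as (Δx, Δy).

(-2.7, -3.0)

From the two frames, the orange sphere sits at roughly (10.7, 7.8) before and (8.0, 4.8) after.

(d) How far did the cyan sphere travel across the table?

1.6

The cyan sphere moved from about (14.1, 0.8) to (13.4, 2.2), a distance of √(0.7² + 1.4²) ≈ 1.6.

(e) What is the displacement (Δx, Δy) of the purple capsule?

(1.5, -2.2)

The purple capsule was at about (4.9, 7.0) and moved to about (6.4, 4.8).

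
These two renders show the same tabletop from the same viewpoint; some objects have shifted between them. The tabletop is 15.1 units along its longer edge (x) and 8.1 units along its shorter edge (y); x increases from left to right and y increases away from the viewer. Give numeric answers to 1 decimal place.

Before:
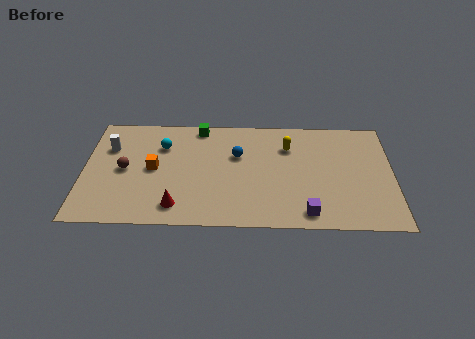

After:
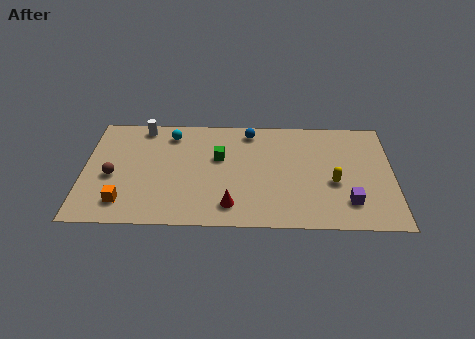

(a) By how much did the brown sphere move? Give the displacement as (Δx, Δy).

(-0.6, -0.5)

The brown sphere was at about (2.0, 4.0) and moved to about (1.4, 3.5).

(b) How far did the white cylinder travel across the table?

2.3

From (1.2, 5.6) to (2.8, 7.2), the white cylinder covered √(1.6² + 1.6²) ≈ 2.3 units.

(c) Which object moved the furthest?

the yellow capsule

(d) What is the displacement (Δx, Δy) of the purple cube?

(2.0, 0.8)

From the two frames, the purple cube sits at roughly (10.9, 1.1) before and (12.9, 1.9) after.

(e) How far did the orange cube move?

2.9

The orange cube moved from about (3.4, 4.1) to (2.0, 1.6), a distance of √(1.4² + 2.5²) ≈ 2.9.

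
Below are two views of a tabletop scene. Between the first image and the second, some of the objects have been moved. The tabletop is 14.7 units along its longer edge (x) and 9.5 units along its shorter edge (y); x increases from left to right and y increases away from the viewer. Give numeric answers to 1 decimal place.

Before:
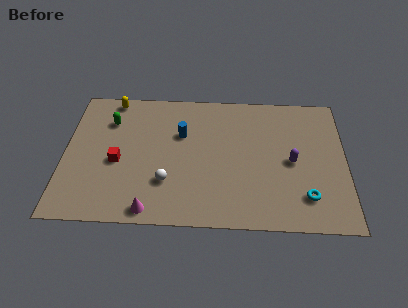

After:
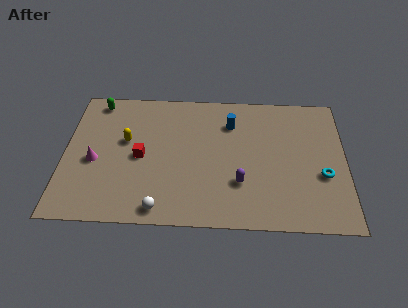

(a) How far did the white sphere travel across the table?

1.8

From (5.4, 2.8) to (5.1, 1.0), the white sphere covered √(0.3² + 1.8²) ≈ 1.8 units.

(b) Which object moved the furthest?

the magenta cone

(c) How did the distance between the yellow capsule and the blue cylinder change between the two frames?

+1.3

They were about 4.4 units apart before and 5.7 after — 1.3 units further apart.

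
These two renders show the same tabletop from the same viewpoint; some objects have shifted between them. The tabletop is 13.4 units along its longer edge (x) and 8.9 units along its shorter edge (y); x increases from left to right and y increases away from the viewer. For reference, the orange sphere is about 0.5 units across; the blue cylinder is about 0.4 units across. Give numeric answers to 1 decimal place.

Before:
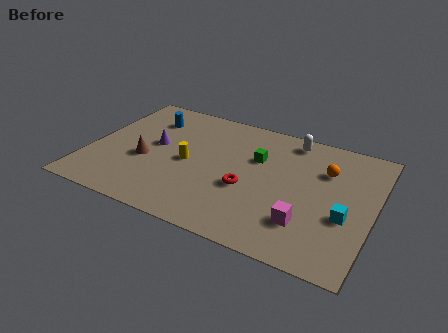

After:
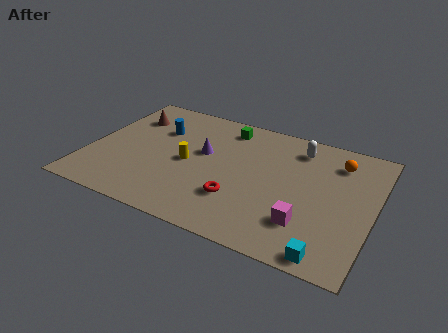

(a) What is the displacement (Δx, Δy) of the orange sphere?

(0.5, 0.8)

From the two frames, the orange sphere sits at roughly (11.0, 6.2) before and (11.5, 7.0) after.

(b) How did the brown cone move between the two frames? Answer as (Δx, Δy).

(-1.2, 3.0)

The brown cone started near (2.7, 3.6) and ended near (1.5, 6.6).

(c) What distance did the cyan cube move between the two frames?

2.6

The cyan cube moved from about (12.2, 3.4) to (11.7, 0.8), a distance of √(0.5² + 2.6²) ≈ 2.6.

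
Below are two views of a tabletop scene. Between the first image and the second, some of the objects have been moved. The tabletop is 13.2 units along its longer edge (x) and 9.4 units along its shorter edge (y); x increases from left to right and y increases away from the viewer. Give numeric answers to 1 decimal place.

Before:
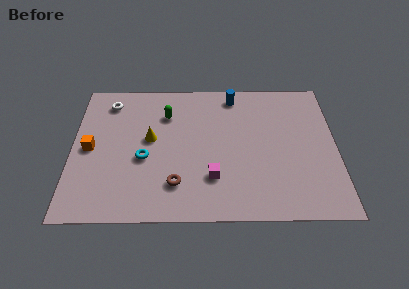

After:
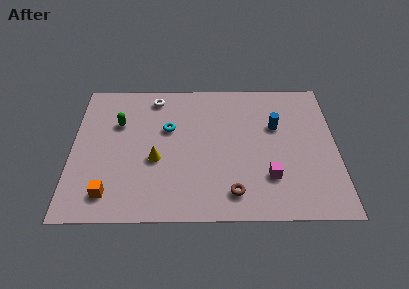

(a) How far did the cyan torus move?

2.3

From (3.6, 3.9) to (4.8, 5.9), the cyan torus covered √(1.2² + 2.0²) ≈ 2.3 units.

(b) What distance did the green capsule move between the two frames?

2.5

The green capsule moved from about (4.7, 6.9) to (2.3, 6.3), a distance of √(2.4² + 0.6²) ≈ 2.5.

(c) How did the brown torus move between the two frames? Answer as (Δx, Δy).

(2.8, -0.6)

From the two frames, the brown torus sits at roughly (5.2, 2.2) before and (8.0, 1.6) after.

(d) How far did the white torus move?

2.3

From (1.8, 7.8) to (4.1, 8.1), the white torus covered √(2.3² + 0.3²) ≈ 2.3 units.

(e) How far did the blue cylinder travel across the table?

3.0

From (8.1, 8.2) to (10.2, 6.0), the blue cylinder covered √(2.1² + 2.2²) ≈ 3.0 units.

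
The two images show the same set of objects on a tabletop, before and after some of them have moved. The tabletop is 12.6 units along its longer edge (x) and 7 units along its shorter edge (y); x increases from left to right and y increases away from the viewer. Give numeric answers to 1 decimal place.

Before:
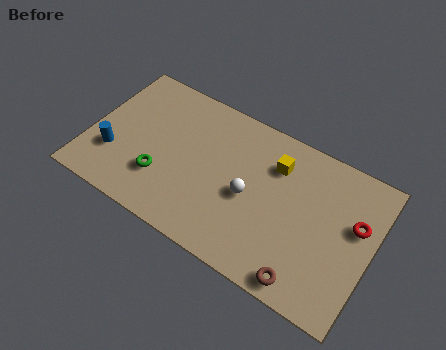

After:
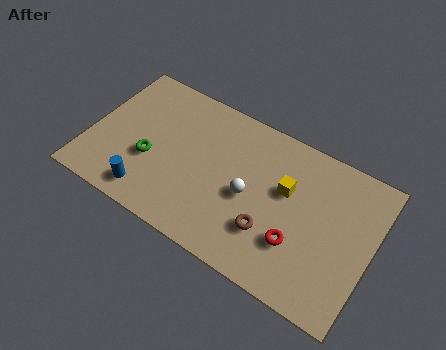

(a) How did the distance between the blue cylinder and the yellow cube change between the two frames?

-1.0

The distance was about 7.5 in the first image and 6.5 in the second, so they moved 1.0 units closer together.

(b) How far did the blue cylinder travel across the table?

2.1

From (1.2, 2.2) to (3.0, 1.1), the blue cylinder covered √(1.8² + 1.1²) ≈ 2.1 units.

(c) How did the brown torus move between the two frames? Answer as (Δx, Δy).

(-1.8, 1.3)

The brown torus was at about (10.1, 0.8) and moved to about (8.3, 2.1).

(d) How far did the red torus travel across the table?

3.1

The red torus was near (11.8, 4.3) before and (9.5, 2.2) after, so it travelled √(2.3² + 2.1²) ≈ 3.1 units.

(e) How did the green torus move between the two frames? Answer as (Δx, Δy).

(-0.6, 0.6)

From the two frames, the green torus sits at roughly (3.4, 2.1) before and (2.8, 2.7) after.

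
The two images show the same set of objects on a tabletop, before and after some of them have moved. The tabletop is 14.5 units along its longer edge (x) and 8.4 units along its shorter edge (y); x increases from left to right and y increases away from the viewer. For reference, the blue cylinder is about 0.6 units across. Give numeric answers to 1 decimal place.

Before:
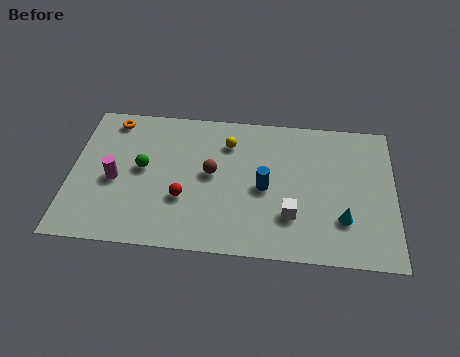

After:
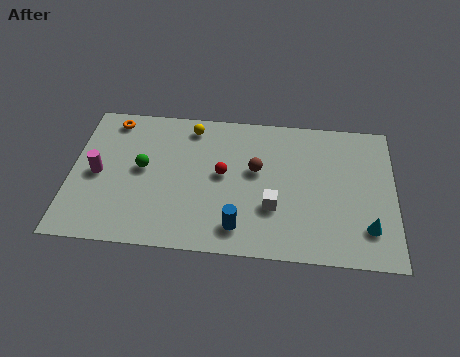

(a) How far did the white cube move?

0.9

From (9.9, 2.4) to (9.1, 2.8), the white cube covered √(0.8² + 0.4²) ≈ 0.9 units.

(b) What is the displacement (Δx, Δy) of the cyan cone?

(1.1, -0.4)

The cyan cone was at about (12.2, 2.4) and moved to about (13.3, 2.0).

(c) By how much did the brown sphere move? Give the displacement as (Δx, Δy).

(2.0, 0.4)

From the two frames, the brown sphere sits at roughly (6.3, 4.5) before and (8.3, 4.9) after.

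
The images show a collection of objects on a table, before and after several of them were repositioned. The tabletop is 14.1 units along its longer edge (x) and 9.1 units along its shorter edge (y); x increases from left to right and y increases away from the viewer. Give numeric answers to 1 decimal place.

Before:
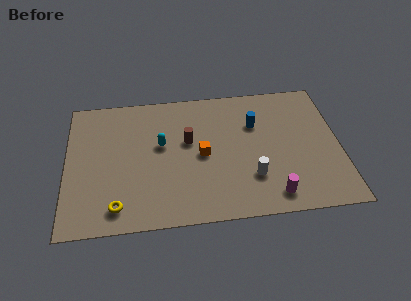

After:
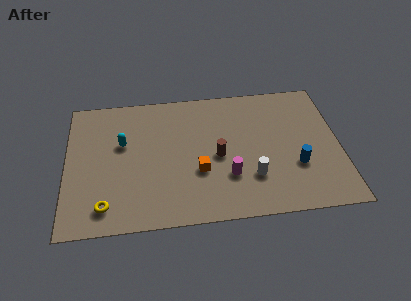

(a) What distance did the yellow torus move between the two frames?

0.6

From (2.6, 1.4) to (2.0, 1.5), the yellow torus covered √(0.6² + 0.1²) ≈ 0.6 units.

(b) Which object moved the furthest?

the blue cylinder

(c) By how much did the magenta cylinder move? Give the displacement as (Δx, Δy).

(-2.2, 1.5)

From the two frames, the magenta cylinder sits at roughly (10.5, 1.3) before and (8.3, 2.8) after.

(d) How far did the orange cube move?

1.1

From (7.0, 4.4) to (6.8, 3.3), the orange cube covered √(0.2² + 1.1²) ≈ 1.1 units.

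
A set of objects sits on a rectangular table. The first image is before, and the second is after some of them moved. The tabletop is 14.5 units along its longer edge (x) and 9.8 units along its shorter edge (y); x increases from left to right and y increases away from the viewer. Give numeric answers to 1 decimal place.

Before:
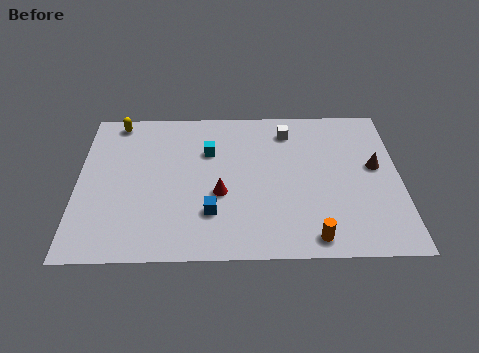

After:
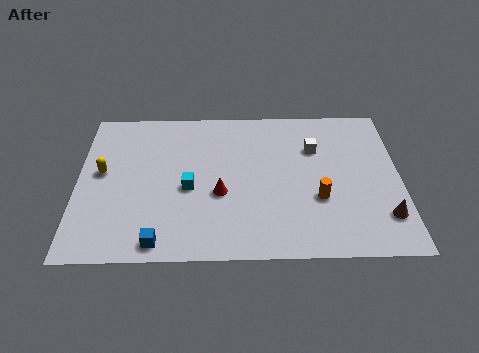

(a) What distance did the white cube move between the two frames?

1.7

The white cube was near (9.5, 8.0) before and (10.7, 6.8) after, so it travelled √(1.2² + 1.2²) ≈ 1.7 units.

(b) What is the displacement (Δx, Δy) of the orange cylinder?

(0.3, 2.4)

The orange cylinder was at about (10.5, 1.1) and moved to about (10.8, 3.5).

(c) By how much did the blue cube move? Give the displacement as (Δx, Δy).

(-2.3, -1.7)

The blue cube was at about (6.0, 2.7) and moved to about (3.7, 1.0).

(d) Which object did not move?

the red cone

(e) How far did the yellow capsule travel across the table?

3.5

The yellow capsule was near (1.7, 8.8) before and (1.1, 5.4) after, so it travelled √(0.6² + 3.4²) ≈ 3.5 units.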